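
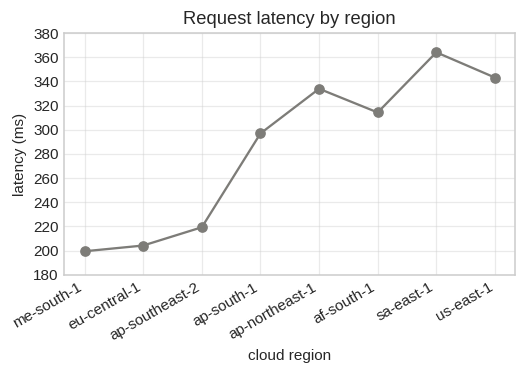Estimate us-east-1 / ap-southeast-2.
≈ 1.55×

us-east-1 ≈ 340, ap-southeast-2 ≈ 220; 340/220 ≈ 1.55.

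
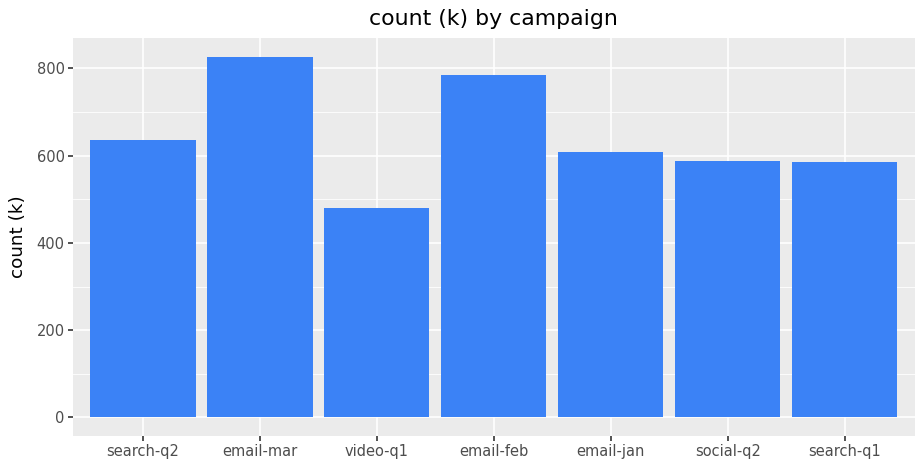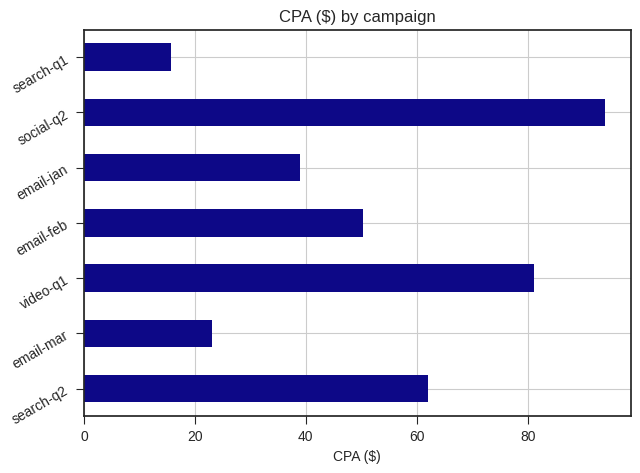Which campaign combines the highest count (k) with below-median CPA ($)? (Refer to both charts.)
Chart 2 median CPA ($) ≈ 50; below-median campaigns: email-mar, email-jan, search-q1. Among those, email-mar has the highest count (k) (≈ 800).

email-mar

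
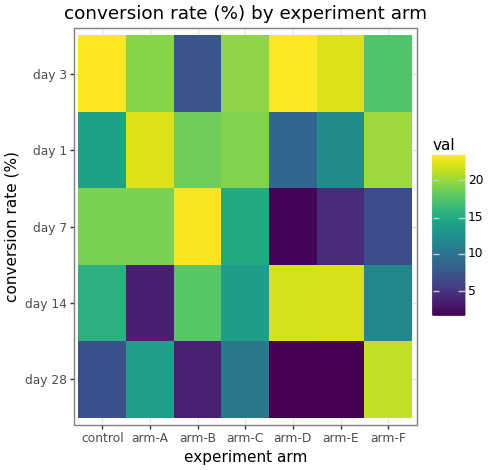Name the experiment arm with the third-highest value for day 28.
Top 4 for day 28: arm-F ≈ 22, arm-A ≈ 14, arm-C ≈ 10, control ≈ 8.

arm-C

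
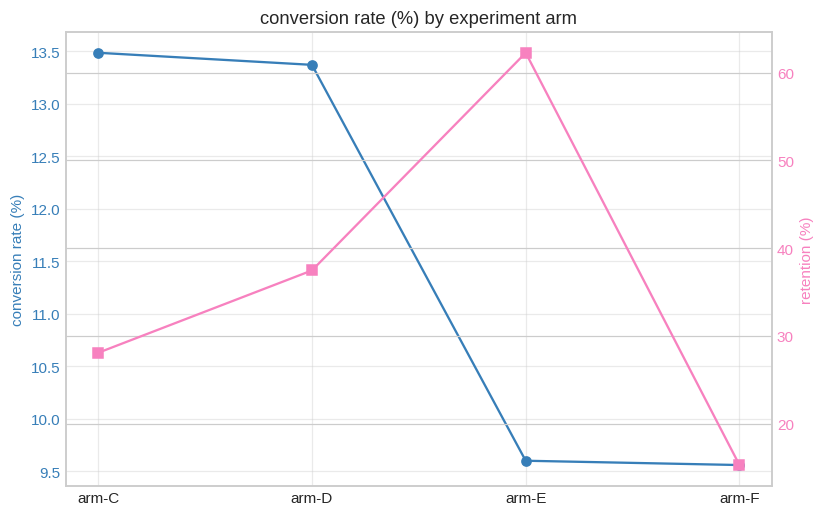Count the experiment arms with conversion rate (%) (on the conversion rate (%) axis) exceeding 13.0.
2

Above 13.0: arm-C, arm-D.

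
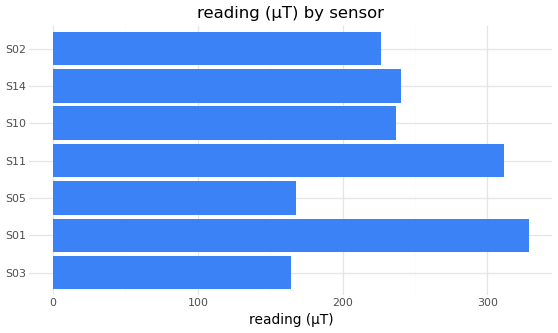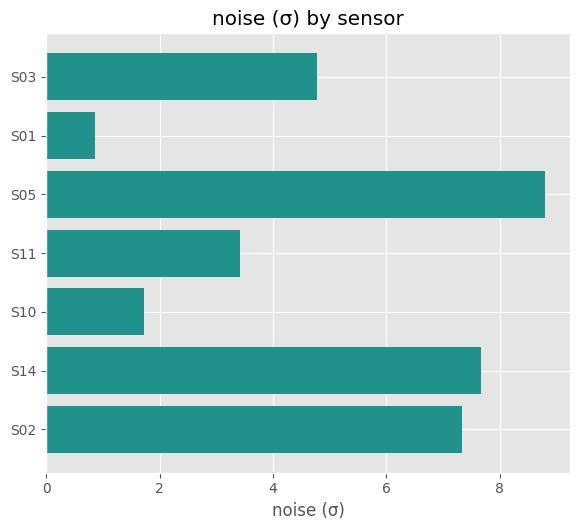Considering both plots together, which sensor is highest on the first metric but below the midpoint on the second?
S01

Chart 2 median noise (σ) ≈ 5; below-median sensors: S01, S11, S10. Among those, S01 has the highest reading (µT) (≈ 350).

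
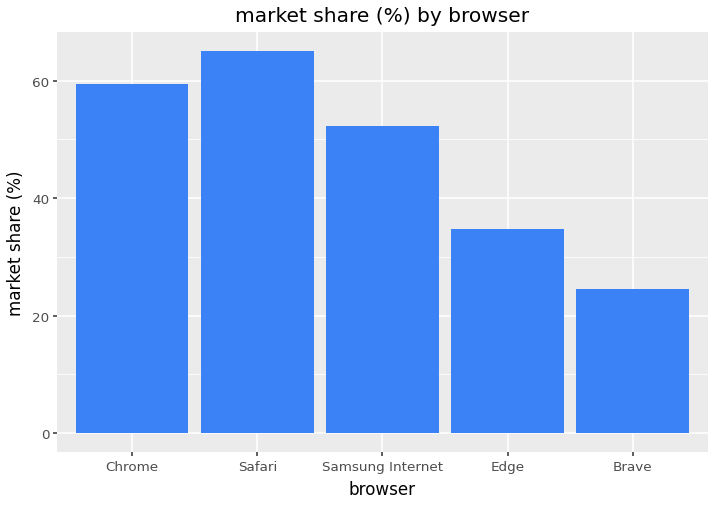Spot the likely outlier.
Brave ≈ 20; the rest sit between ≈ 30 and ≈ 60.

Brave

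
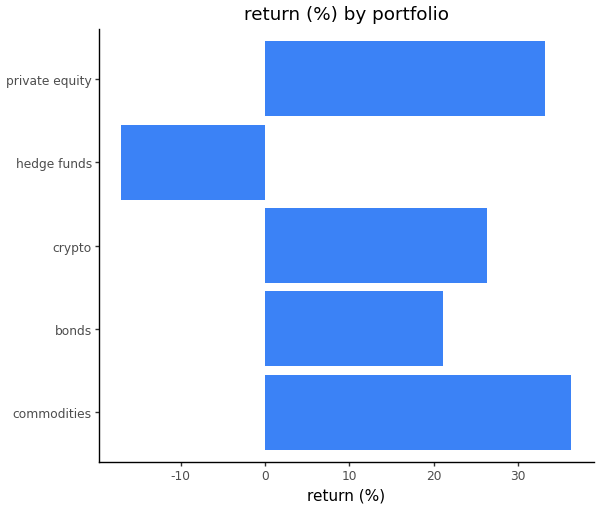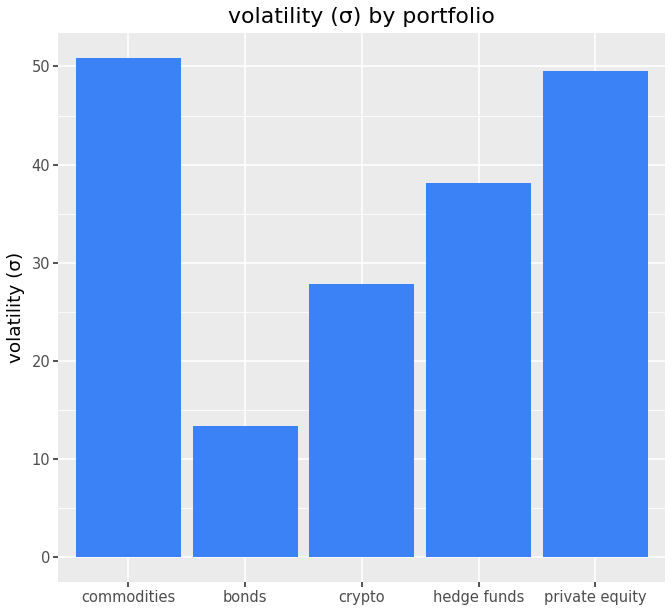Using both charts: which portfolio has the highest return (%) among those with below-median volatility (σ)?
Chart 2 median volatility (σ) ≈ 40; below-median portfolios: bonds, crypto. Among those, crypto has the highest return (%) (≈ 25).

crypto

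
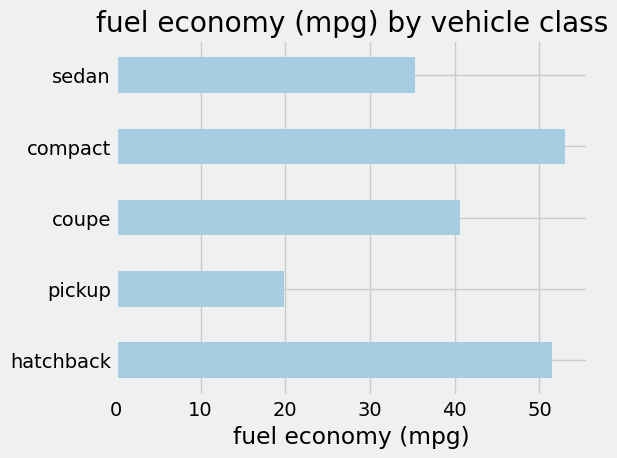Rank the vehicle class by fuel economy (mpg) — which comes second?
hatchback

Top 3: compact ≈ 55, hatchback ≈ 50, coupe ≈ 40.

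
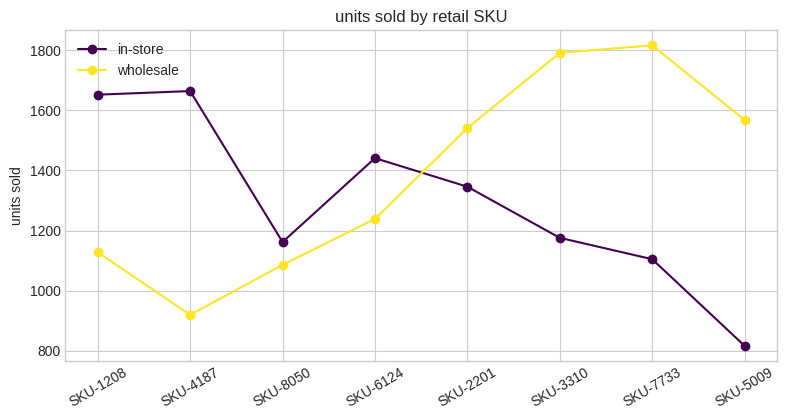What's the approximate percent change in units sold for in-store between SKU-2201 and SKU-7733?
SKU-2201 ≈ 1300, SKU-7733 ≈ 1100; (1100 − 1300) / 1300 ≈ -15.4%.

≈ -15.4%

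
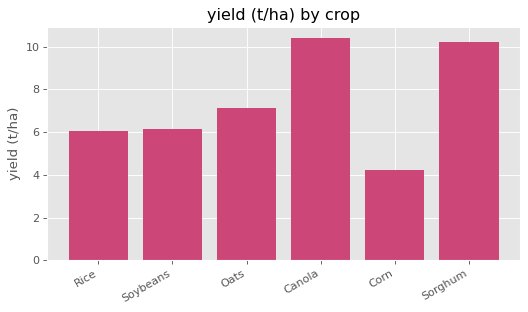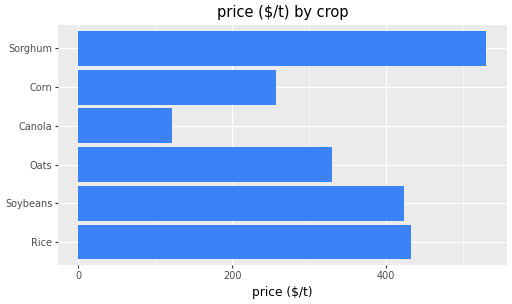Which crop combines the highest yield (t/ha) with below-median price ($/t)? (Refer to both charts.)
Chart 2 median price ($/t) ≈ 400; below-median crops: Oats, Canola, Corn. Among those, Canola has the highest yield (t/ha) (≈ 10).

Canola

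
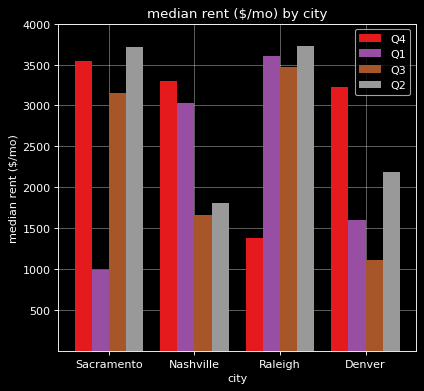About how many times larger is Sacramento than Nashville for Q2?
Sacramento ≈ 3500, Nashville ≈ 2000; 3500/2000 ≈ 1.75.

≈ 1.75×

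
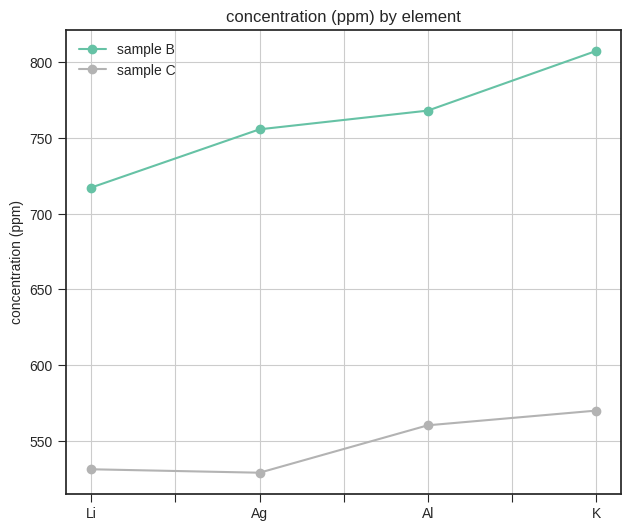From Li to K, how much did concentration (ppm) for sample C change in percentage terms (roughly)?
≈ +9.5%

Li ≈ 525, K ≈ 575; (575 − 525) / 525 ≈ +9.5%.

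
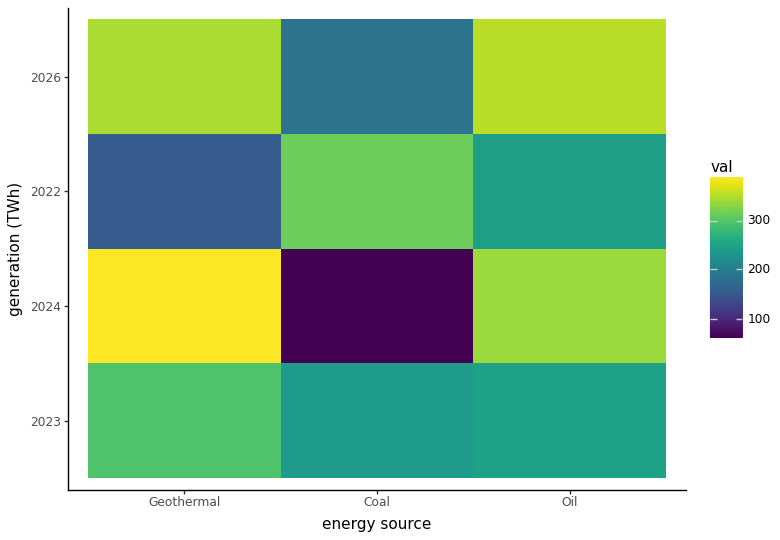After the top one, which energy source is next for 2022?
Oil

Top 3 for 2022: Coal ≈ 300, Oil ≈ 250, Geothermal ≈ 150.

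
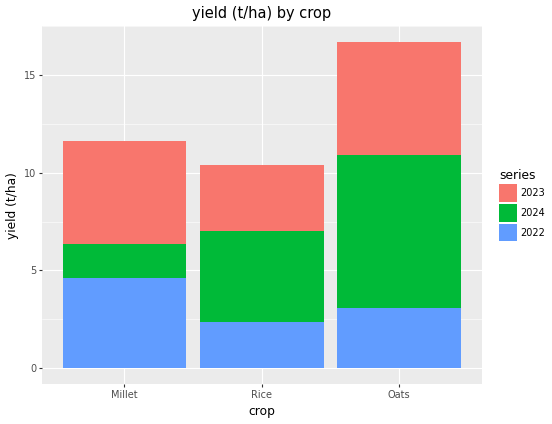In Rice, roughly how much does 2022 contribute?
2022 top ≈ 2, bottom ≈ 0; segment ≈ 2.

≈ 2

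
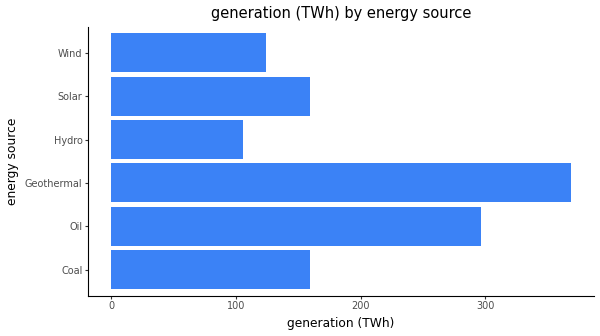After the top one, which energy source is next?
Top 3: Geothermal ≈ 350, Oil ≈ 300, Solar ≈ 150.

Oil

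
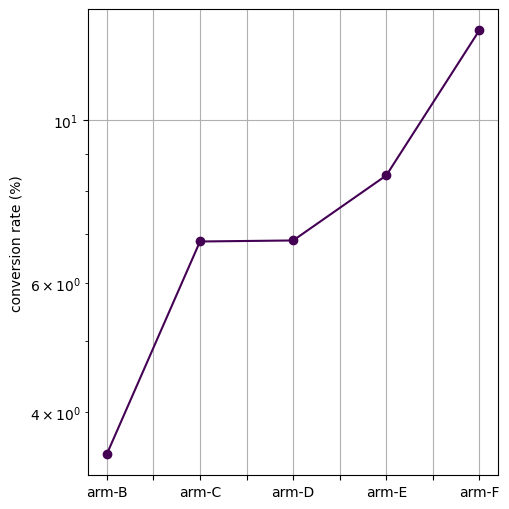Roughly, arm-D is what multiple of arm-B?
arm-D ≈ 7, arm-B ≈ 4; 7/4 ≈ 1.75.

≈ 1.75×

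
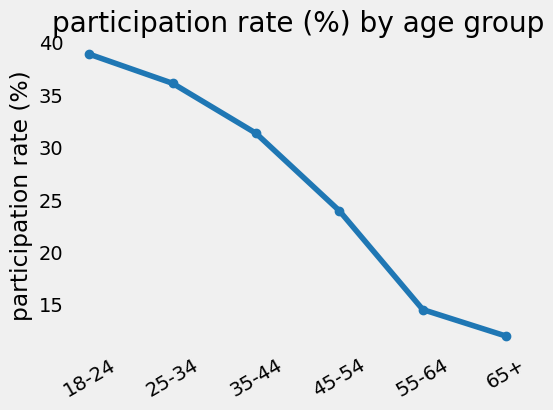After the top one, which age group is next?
Top 3: 18-24 ≈ 40, 25-34 ≈ 35, 35-44 ≈ 30.

25-34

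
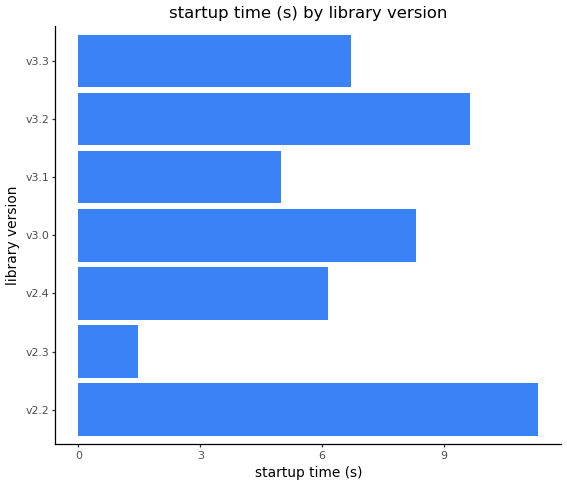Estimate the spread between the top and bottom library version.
≈ 10

Max v2.2 ≈ 11, min v2.3 ≈ 1; range ≈ 10.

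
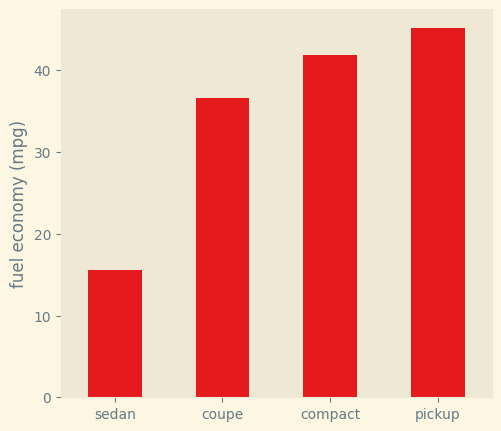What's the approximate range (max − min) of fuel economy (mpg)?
≈ 30

Max pickup ≈ 45, min sedan ≈ 15; range ≈ 30.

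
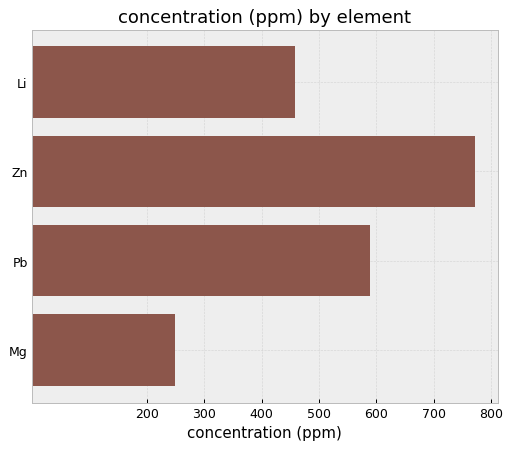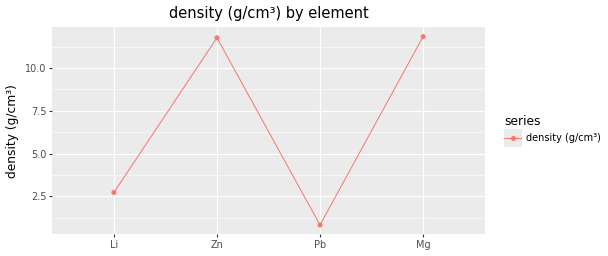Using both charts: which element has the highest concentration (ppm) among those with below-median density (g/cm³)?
Chart 2 median density (g/cm³) ≈ 8; below-median elements: Li, Pb. Among those, Pb has the highest concentration (ppm) (≈ 600).

Pb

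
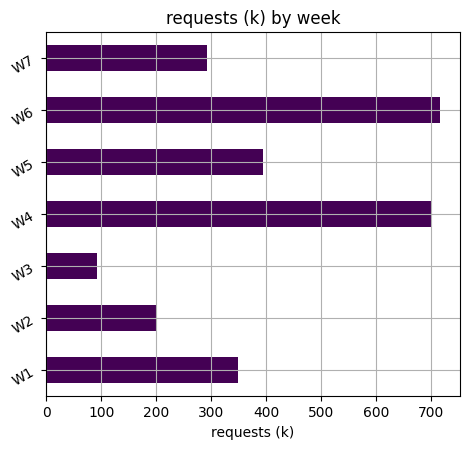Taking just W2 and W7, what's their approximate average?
(200 + 300) / 2 ≈ 250.

≈ 250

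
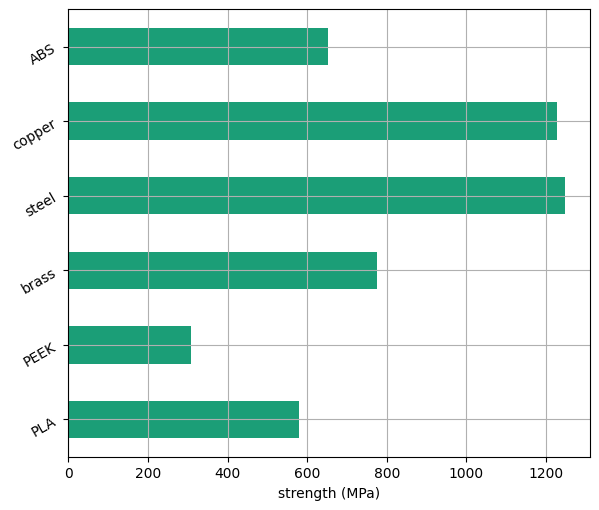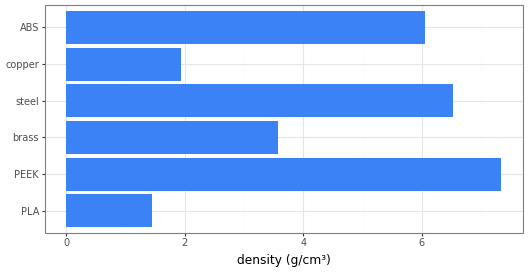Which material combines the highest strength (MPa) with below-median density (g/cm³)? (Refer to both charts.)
copper

Chart 2 median density (g/cm³) ≈ 5; below-median materials: PLA, brass, copper. Among those, copper has the highest strength (MPa) (≈ 1200).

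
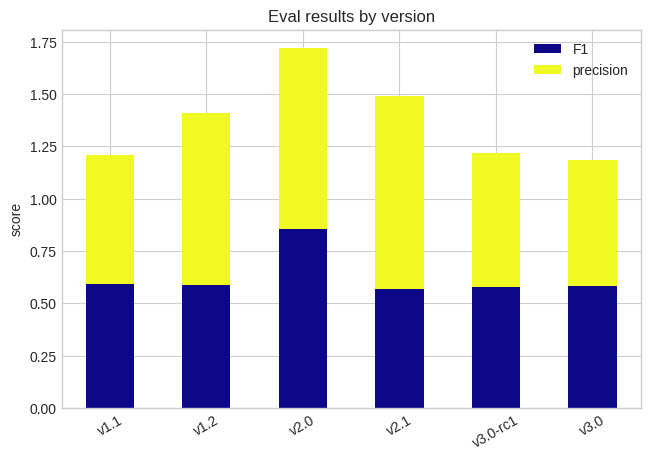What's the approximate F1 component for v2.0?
≈ 0.8

F1 top ≈ 0.8, bottom ≈ 0.0; segment ≈ 0.8.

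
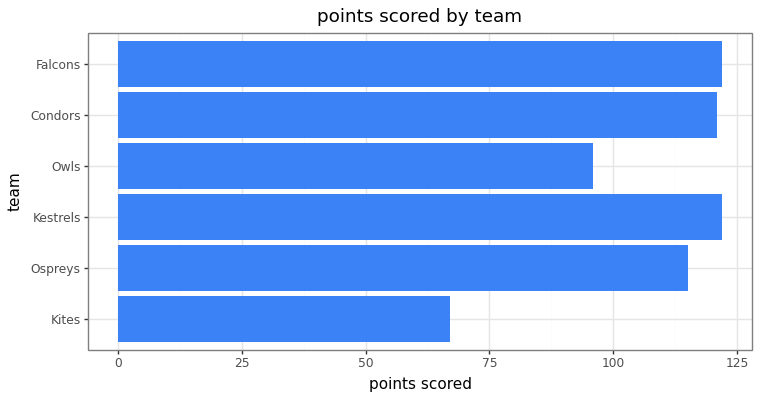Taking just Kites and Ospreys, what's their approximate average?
(60 + 120) / 2 ≈ 90.

≈ 90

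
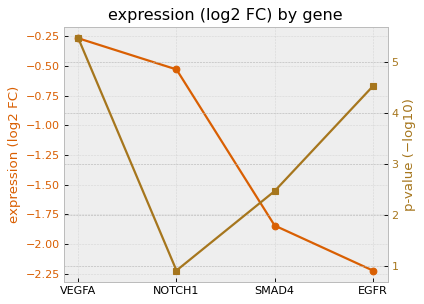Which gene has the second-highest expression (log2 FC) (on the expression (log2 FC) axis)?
NOTCH1

Top 3 (on the expression (log2 FC) axis): VEGFA ≈ -0.2, NOTCH1 ≈ -0.6, SMAD4 ≈ -1.8.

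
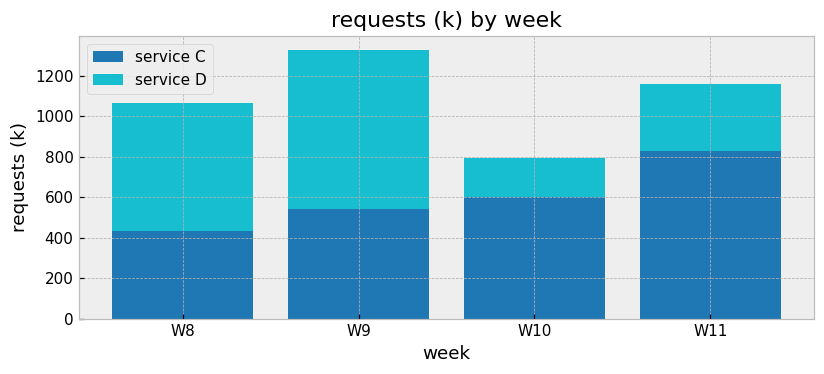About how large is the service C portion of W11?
service C top ≈ 800, bottom ≈ 0; segment ≈ 800.

≈ 800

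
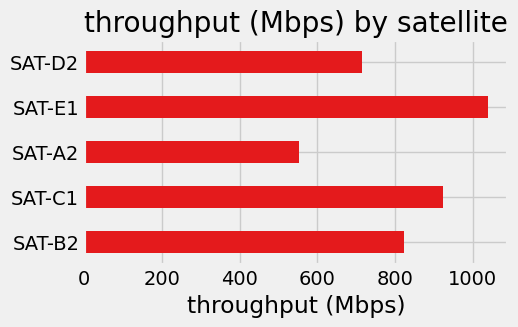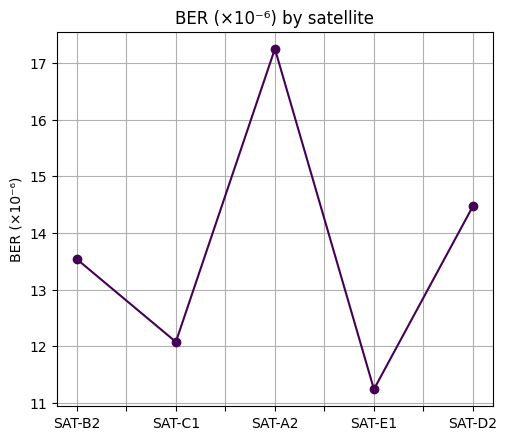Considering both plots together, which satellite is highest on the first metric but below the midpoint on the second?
Chart 2 median BER (×10⁻⁶) ≈ 14; below-median satellites: SAT-C1, SAT-E1. Among those, SAT-E1 has the highest throughput (Mbps) (≈ 1000).

SAT-E1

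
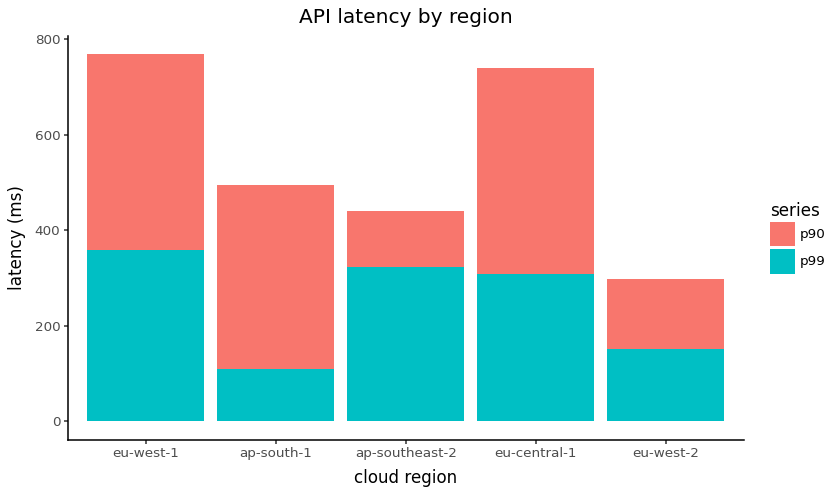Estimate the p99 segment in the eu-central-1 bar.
≈ 300

p99 top ≈ 300, bottom ≈ 0; segment ≈ 300.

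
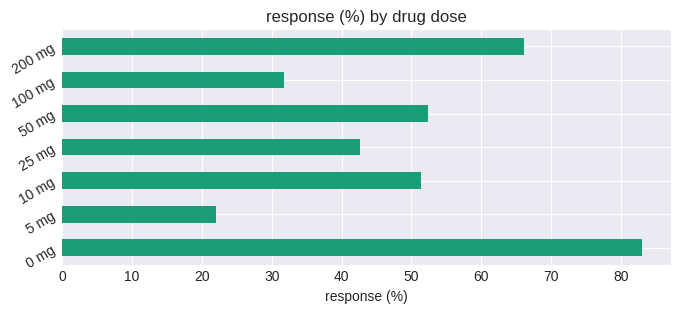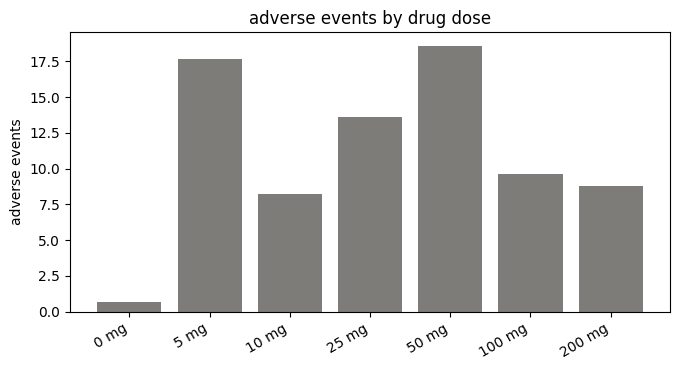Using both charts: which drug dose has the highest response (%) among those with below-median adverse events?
Chart 2 median adverse events ≈ 10; below-median drug doses: 0 mg, 10 mg, 200 mg. Among those, 0 mg has the highest response (%) (≈ 80).

0 mg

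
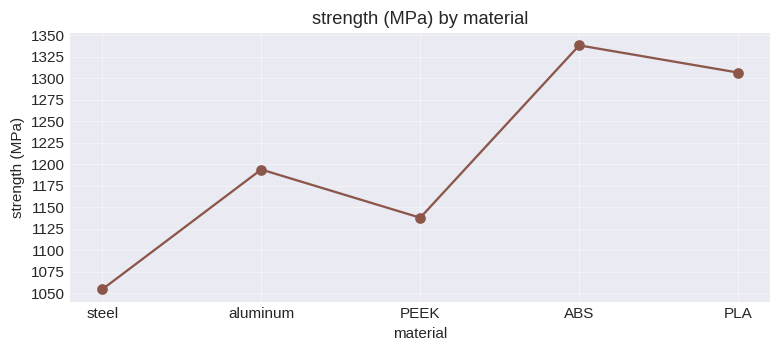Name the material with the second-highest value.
PLA

Top 3: ABS ≈ 1350, PLA ≈ 1300, aluminum ≈ 1200.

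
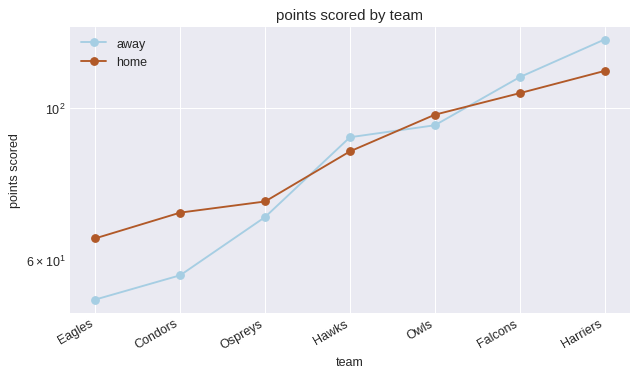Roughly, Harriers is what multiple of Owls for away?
Harriers ≈ 130, Owls ≈ 90; 130/90 ≈ 1.44.

≈ 1.44×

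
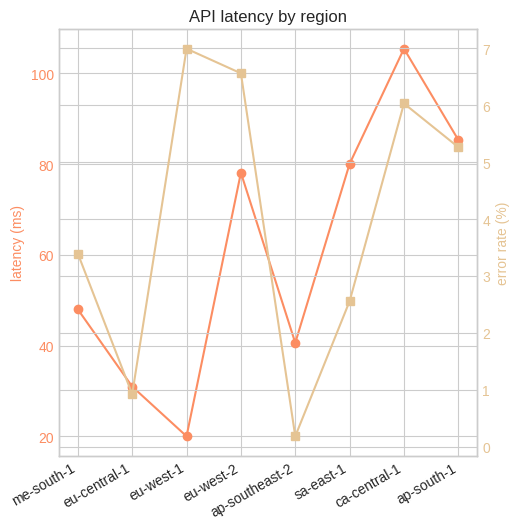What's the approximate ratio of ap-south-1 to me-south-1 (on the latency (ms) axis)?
ap-south-1 ≈ 90, me-south-1 ≈ 50; 90/50 ≈ 1.8.

≈ 1.8×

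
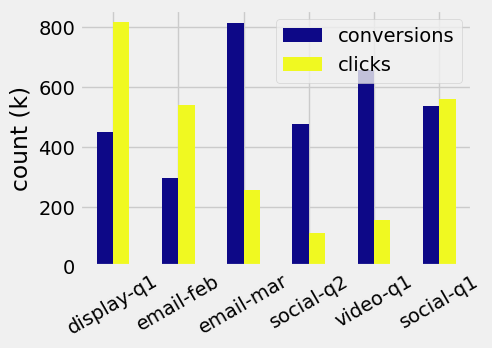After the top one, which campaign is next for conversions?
video-q1

Top 3 for conversions: email-mar ≈ 800, video-q1 ≈ 700, social-q1 ≈ 500.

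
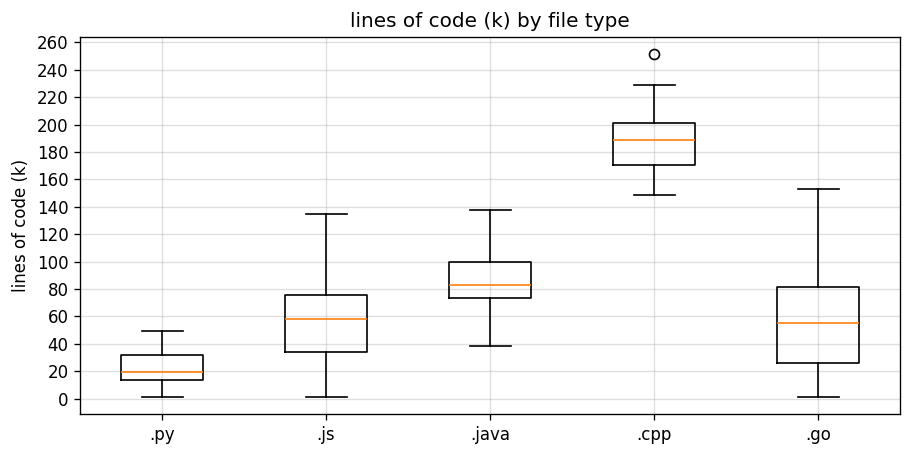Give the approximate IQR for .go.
Q3 ≈ 80, Q1 ≈ 20; IQR ≈ 60.

≈ 60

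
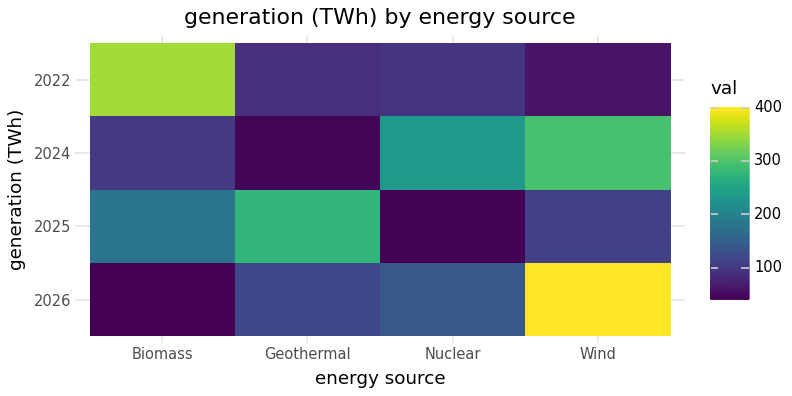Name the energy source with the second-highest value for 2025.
Biomass

Top 3 for 2025: Geothermal ≈ 300, Biomass ≈ 200, Wind ≈ 100.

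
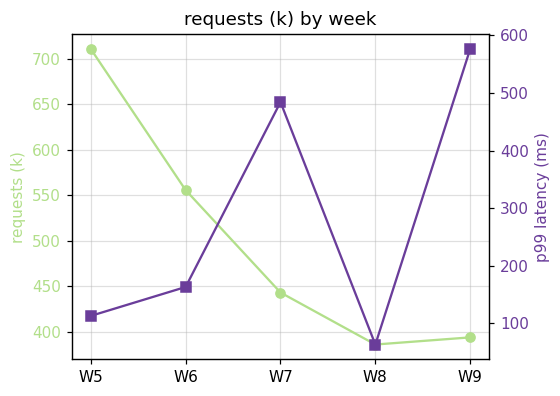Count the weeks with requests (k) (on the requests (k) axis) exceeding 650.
Above 650: W5.

1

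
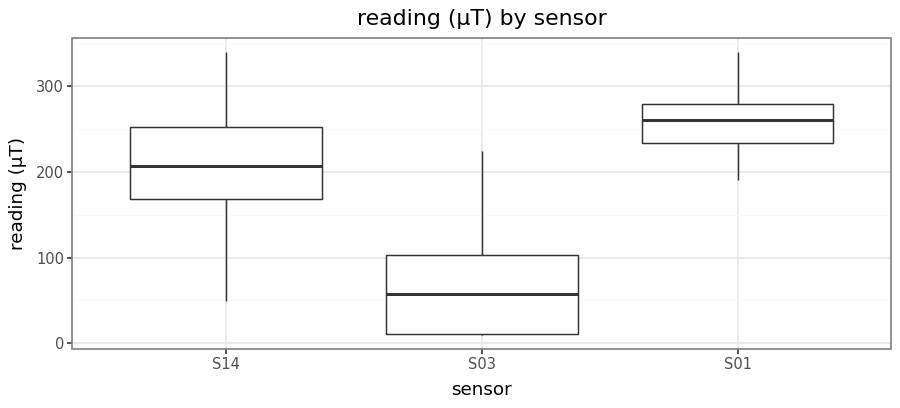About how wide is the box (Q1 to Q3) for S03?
Q3 ≈ 100, Q1 ≈ 20; IQR ≈ 80.

≈ 80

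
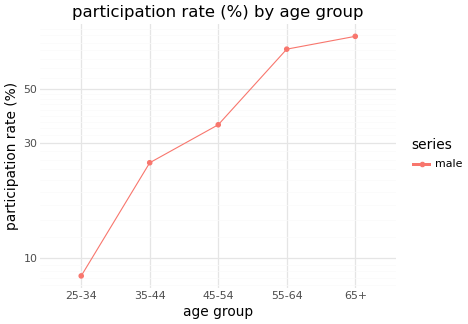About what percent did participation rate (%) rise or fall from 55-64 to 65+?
≈ +14.3%

55-64 ≈ 70, 65+ ≈ 80; (80 − 70) / 70 ≈ +14.3%.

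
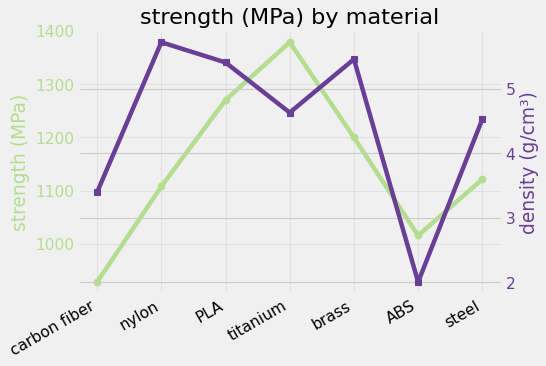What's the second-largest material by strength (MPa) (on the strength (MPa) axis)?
Top 3 (on the strength (MPa) axis): titanium ≈ 1400, PLA ≈ 1250, brass ≈ 1200.

PLA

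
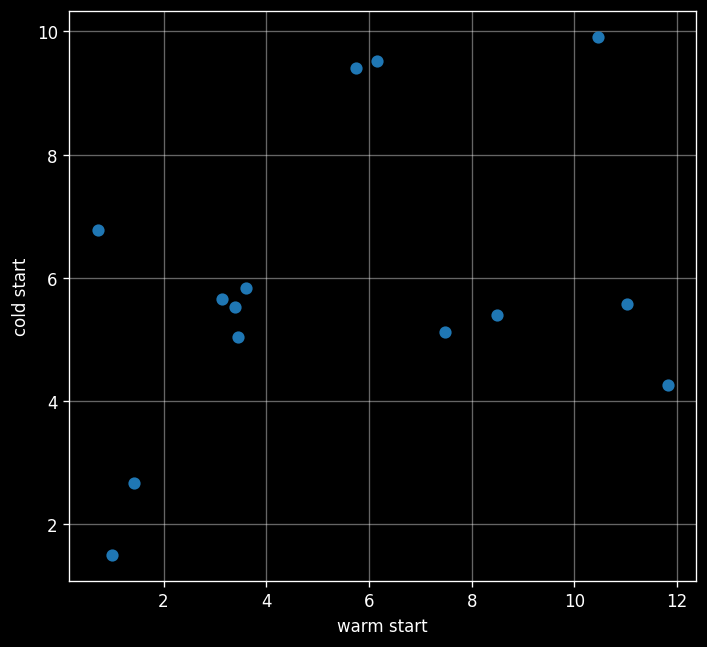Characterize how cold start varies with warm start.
positive, weak

Points are positively correlated; weak (|r| ≈ 0.3).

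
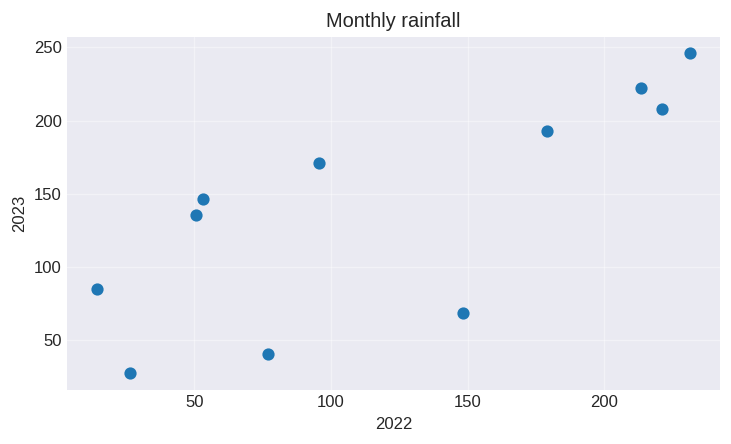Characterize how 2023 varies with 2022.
Points are positively correlated; strong (|r| ≈ 0.8).

positive, strong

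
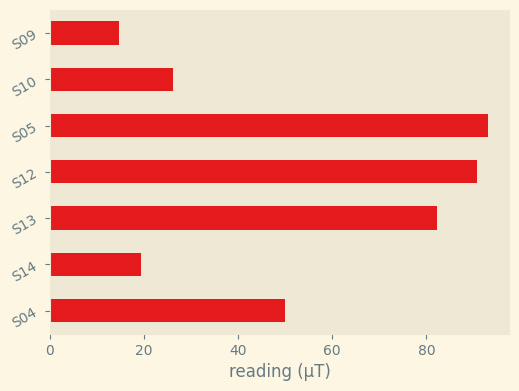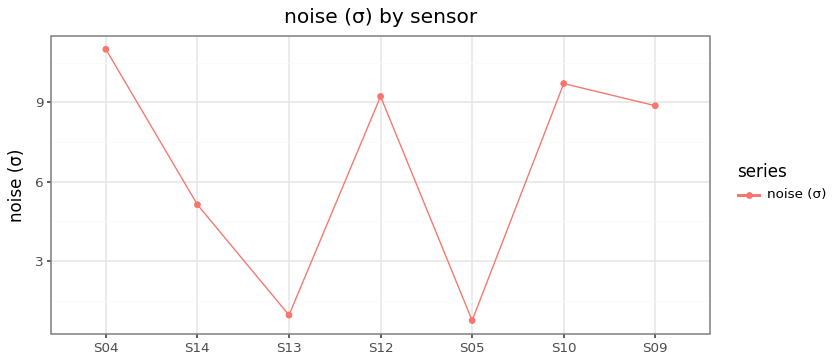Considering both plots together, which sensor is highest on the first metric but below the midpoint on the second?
Chart 2 median noise (σ) ≈ 8; below-median sensors: S14, S13, S05. Among those, S05 has the highest reading (µT) (≈ 90).

S05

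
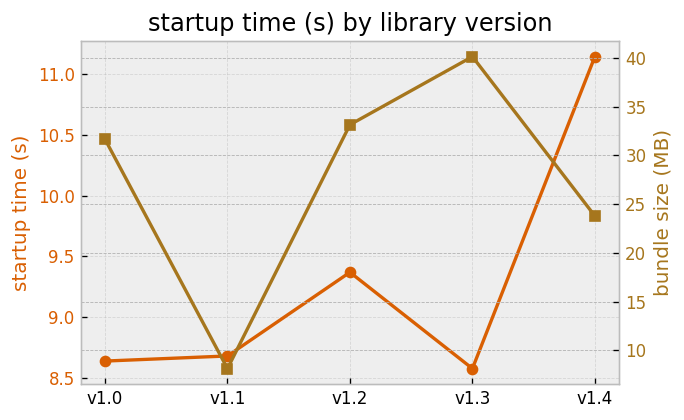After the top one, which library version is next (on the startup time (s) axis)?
Top 3 (on the startup time (s) axis): v1.4 ≈ 11.0, v1.2 ≈ 9.5, v1.1 ≈ 8.5.

v1.2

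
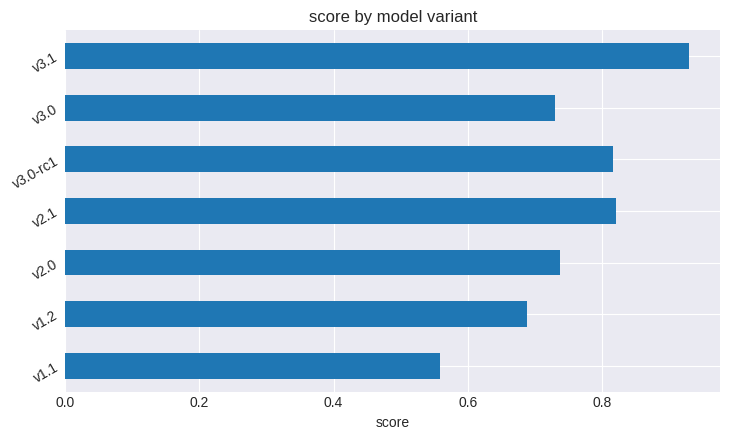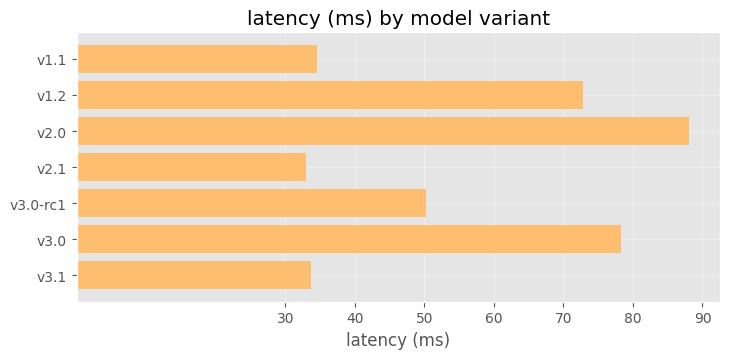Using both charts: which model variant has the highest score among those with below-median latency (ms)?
Chart 2 median latency (ms) ≈ 50; below-median model variants: v1.1, v2.1, v3.1. Among those, v3.1 has the highest score (≈ 0.9).

v3.1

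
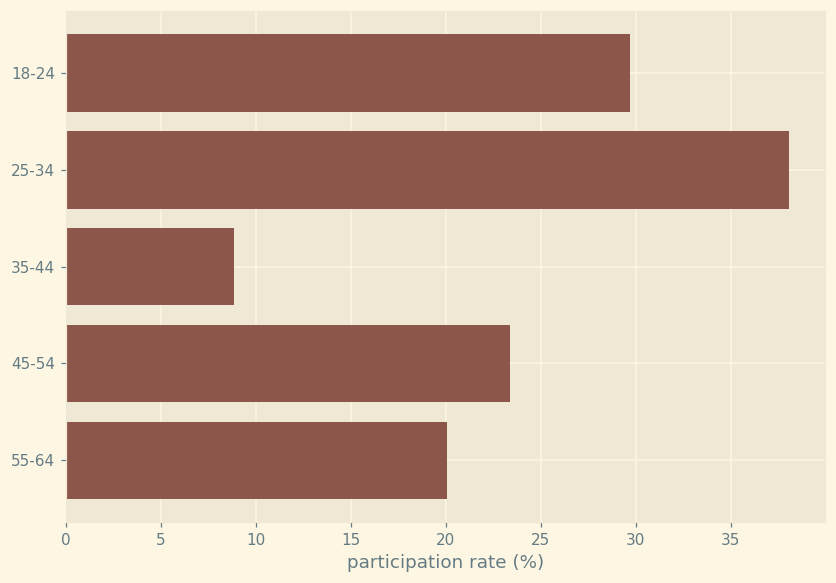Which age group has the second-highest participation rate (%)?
18-24

Top 3: 25-34 ≈ 40, 18-24 ≈ 30, 45-54 ≈ 25.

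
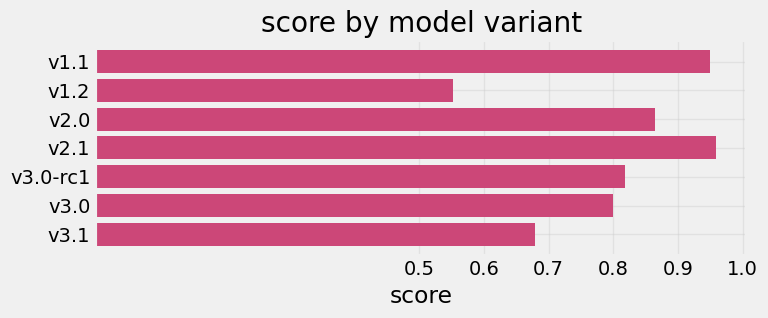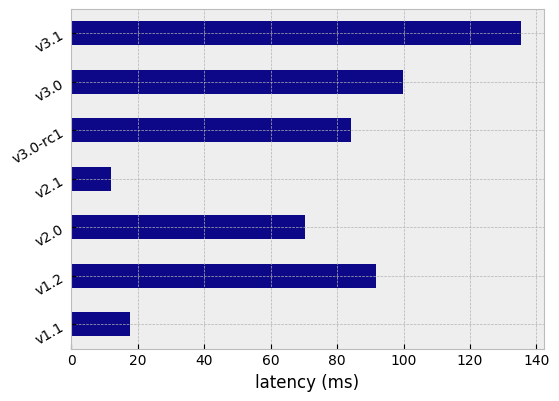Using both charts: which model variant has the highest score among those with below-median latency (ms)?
Chart 2 median latency (ms) ≈ 80; below-median model variants: v1.1, v2.0, v2.1. Among those, v2.1 has the highest score (≈ 1).

v2.1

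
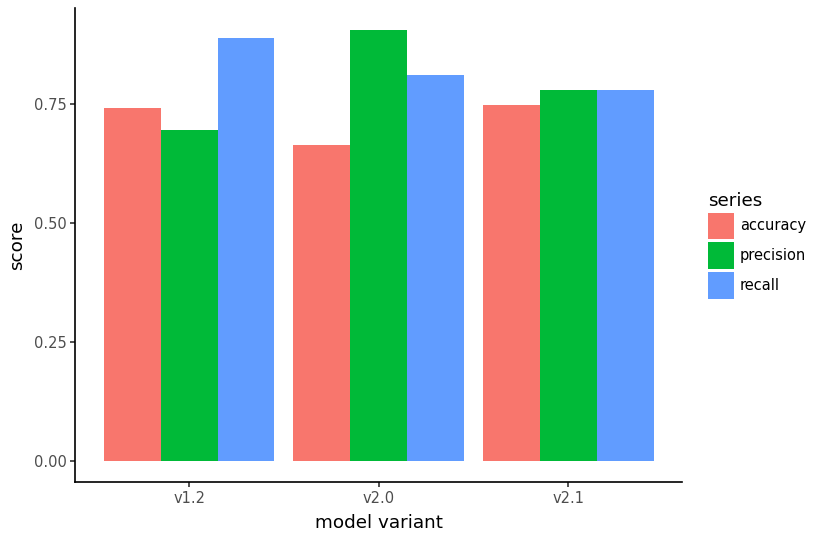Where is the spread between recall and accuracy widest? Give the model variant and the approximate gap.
v1.2, ≈ 0.2

v1.2: recall ≈ 0.9, accuracy ≈ 0.7 → gap ≈ 0.2. Next-largest (v2.0) is only ≈ 0.1.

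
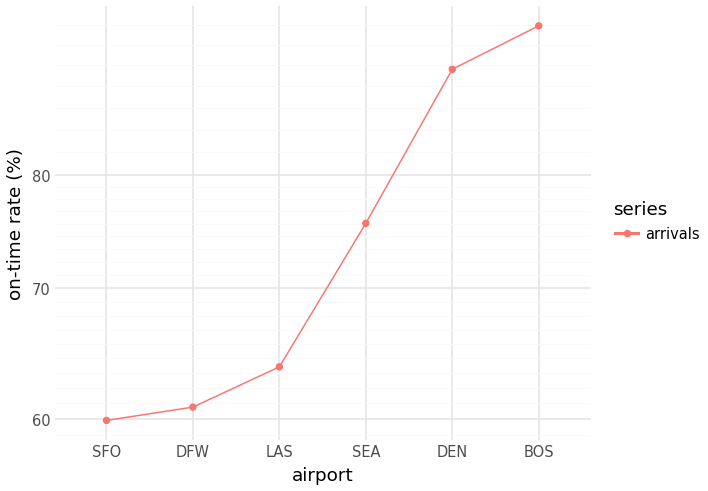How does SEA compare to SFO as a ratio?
SEA ≈ 75, SFO ≈ 60; 75/60 ≈ 1.25.

≈ 1.25×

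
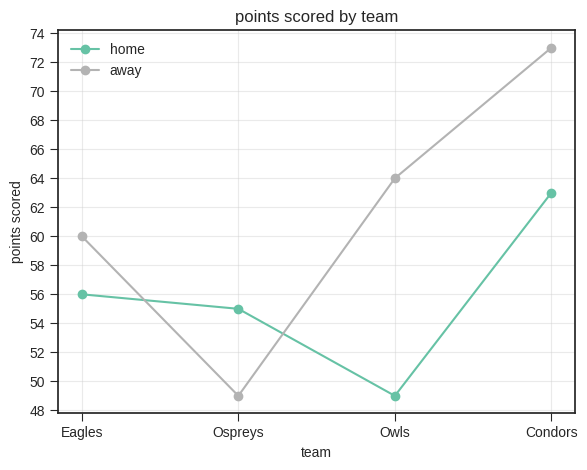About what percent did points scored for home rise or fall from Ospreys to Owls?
≈ -14.3%

Ospreys ≈ 56, Owls ≈ 48; (48 − 56) / 56 ≈ -14.3%.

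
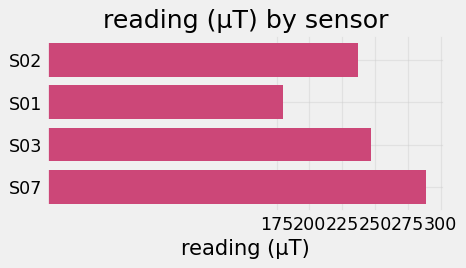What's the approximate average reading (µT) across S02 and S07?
≈ 262

(225 + 300) / 2 ≈ 262.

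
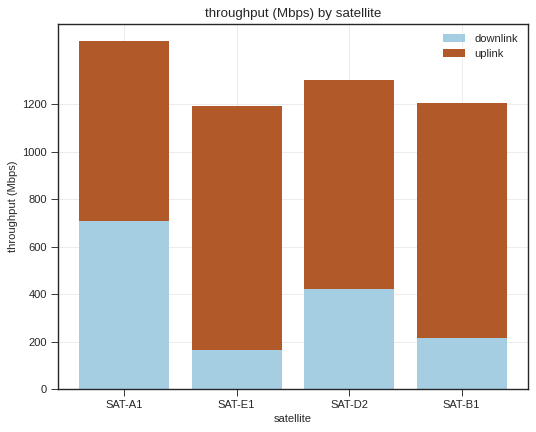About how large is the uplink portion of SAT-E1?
uplink top ≈ 1200, bottom ≈ 200; segment ≈ 1000.

≈ 1000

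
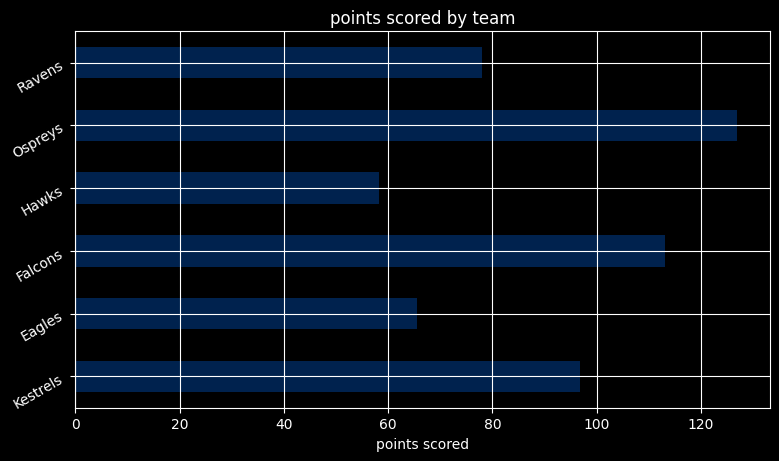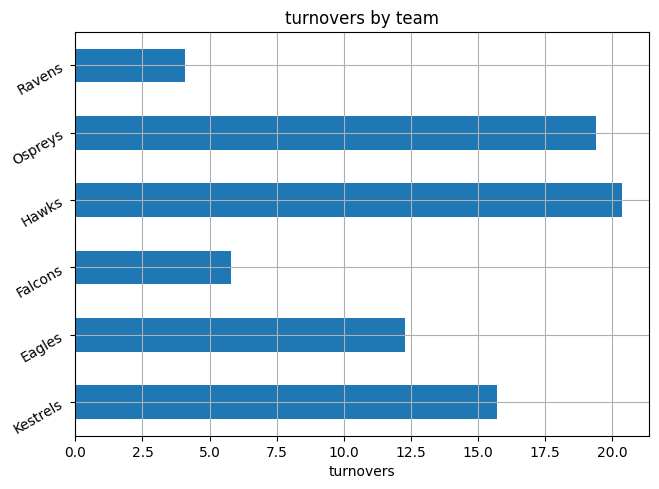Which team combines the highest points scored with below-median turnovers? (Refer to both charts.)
Chart 2 median turnovers ≈ 14; below-median teams: Eagles, Falcons, Ravens. Among those, Falcons has the highest points scored (≈ 120).

Falcons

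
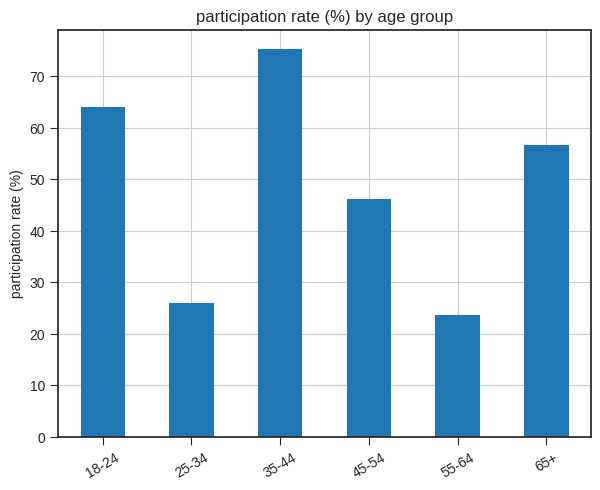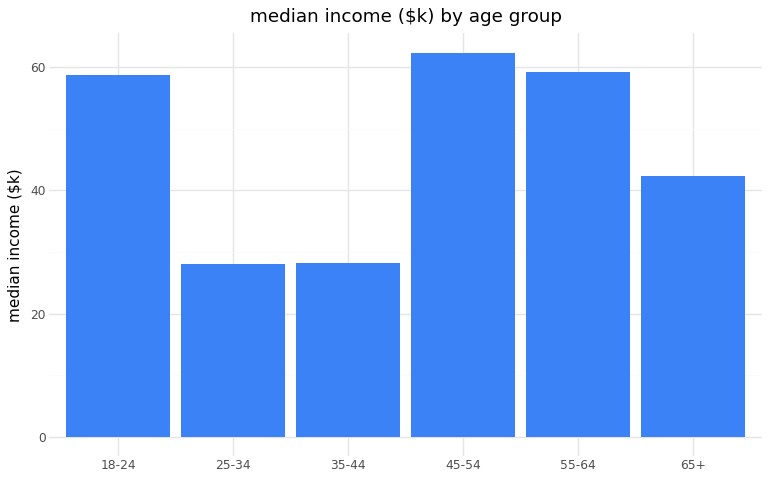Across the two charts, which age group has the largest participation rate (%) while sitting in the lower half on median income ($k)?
35-44

Chart 2 median median income ($k) ≈ 50; below-median age groups: 25-34, 35-44, 65+. Among those, 35-44 has the highest participation rate (%) (≈ 80).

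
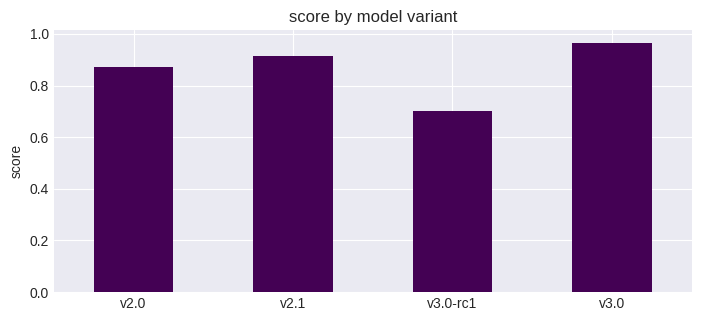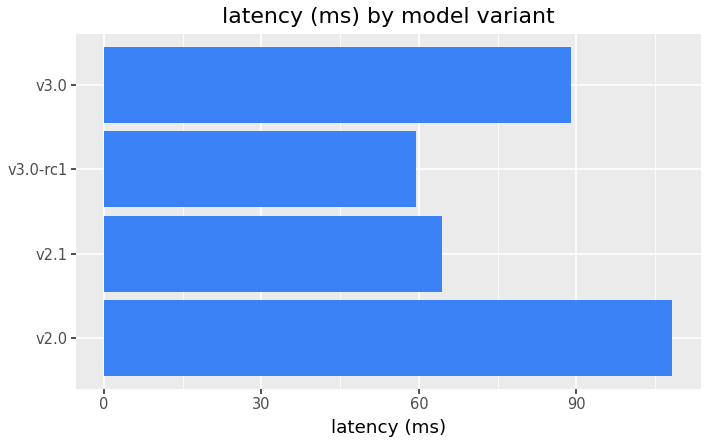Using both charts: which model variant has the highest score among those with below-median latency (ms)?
Chart 2 median latency (ms) ≈ 80; below-median model variants: v2.1, v3.0-rc1. Among those, v2.1 has the highest score (≈ 0.9).

v2.1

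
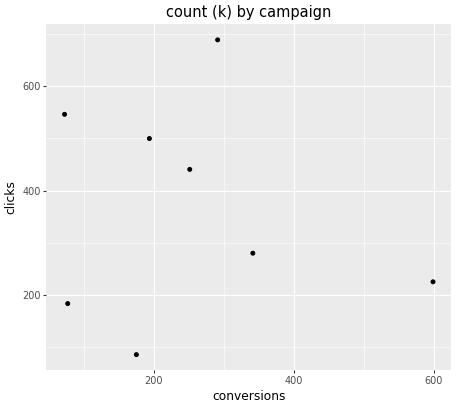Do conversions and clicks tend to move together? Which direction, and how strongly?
no clear correlation

Points are roughly uncorrelated; weak (|r| ≈ 0.1).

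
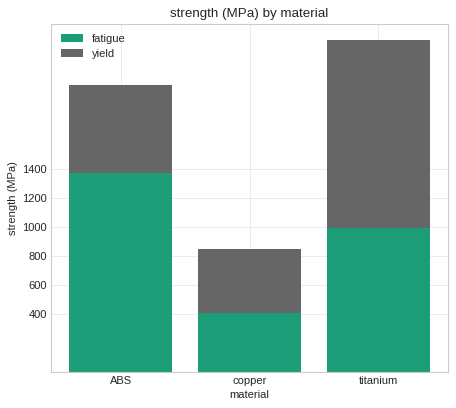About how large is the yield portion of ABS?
≈ 600

yield top ≈ 2000, bottom ≈ 1400; segment ≈ 600.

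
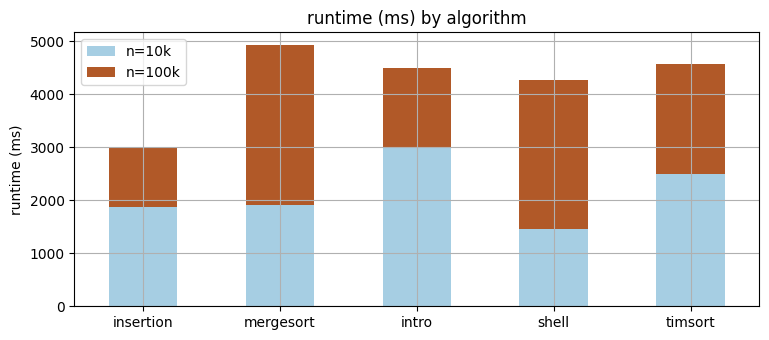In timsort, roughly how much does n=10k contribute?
n=10k top ≈ 2500, bottom ≈ 0; segment ≈ 2500.

≈ 2500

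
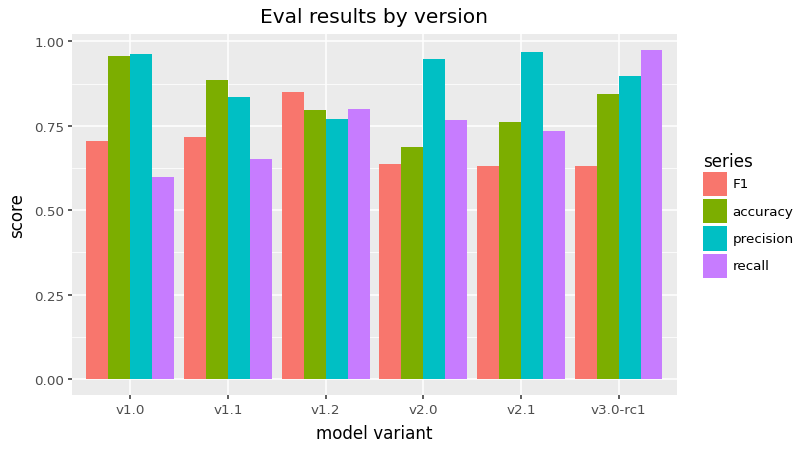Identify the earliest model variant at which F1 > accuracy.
v1.1: F1 ≈ 0.7 vs accuracy ≈ 0.9 (not yet); v1.2: F1 ≈ 0.9 vs accuracy ≈ 0.8 (first crossover).

v1.2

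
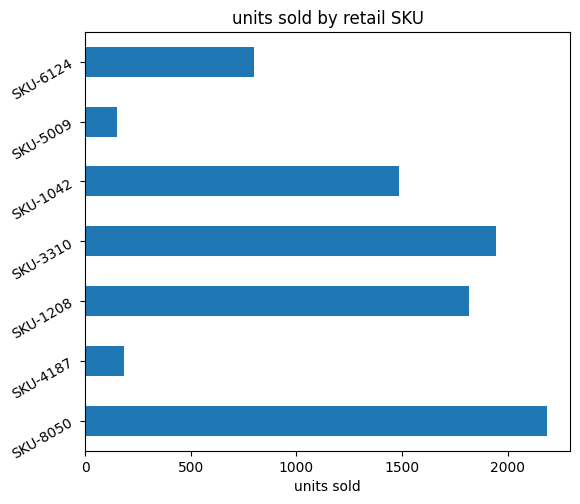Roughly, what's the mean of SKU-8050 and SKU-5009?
≈ 1200

(2200 + 200) / 2 ≈ 1200.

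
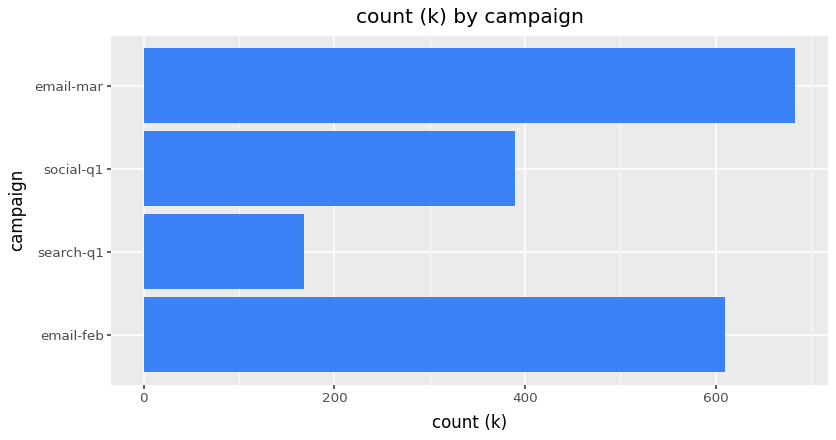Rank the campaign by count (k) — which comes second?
email-feb

Top 3: email-mar ≈ 700, email-feb ≈ 600, social-q1 ≈ 400.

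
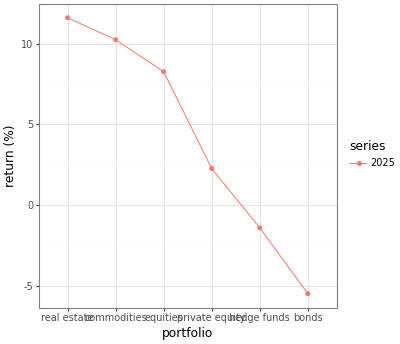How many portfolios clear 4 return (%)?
3

Above 4: real estate, commodities, equities.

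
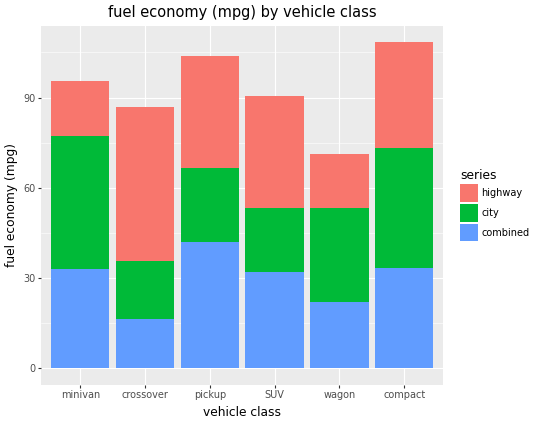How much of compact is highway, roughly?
highway top ≈ 110, bottom ≈ 70; segment ≈ 40.

≈ 40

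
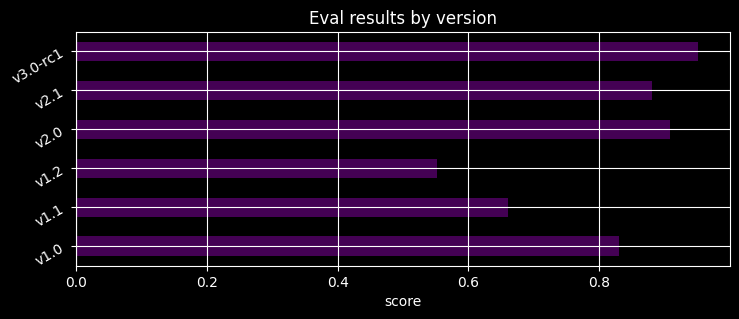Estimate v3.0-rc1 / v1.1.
v3.0-rc1 ≈ 1.0, v1.1 ≈ 0.7; 1.0/0.7 ≈ 1.43.

≈ 1.43×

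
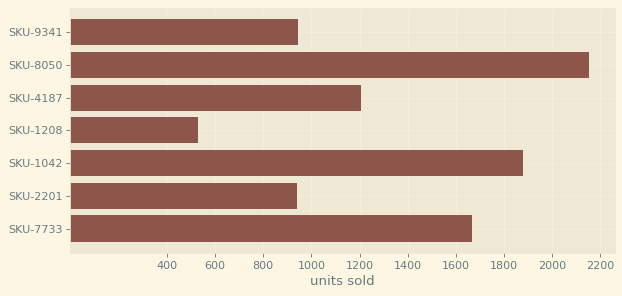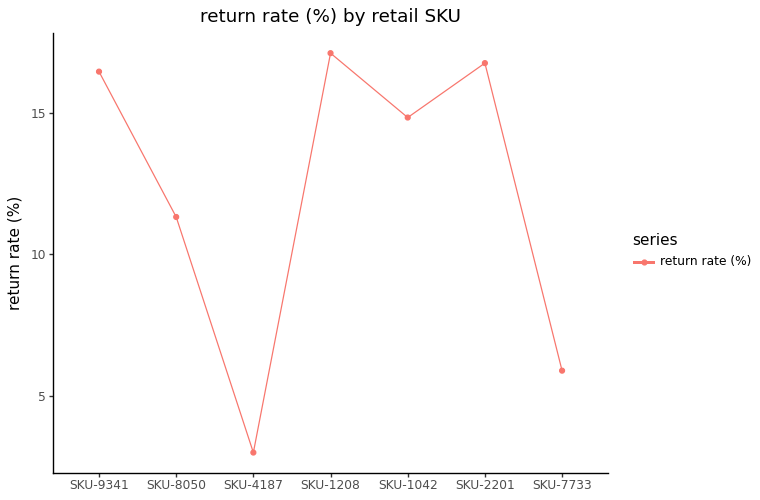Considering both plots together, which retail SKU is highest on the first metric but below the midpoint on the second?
Chart 2 median return rate (%) ≈ 14; below-median retail SKUs: SKU-8050, SKU-4187, SKU-7733. Among those, SKU-8050 has the highest units sold (≈ 2200).

SKU-8050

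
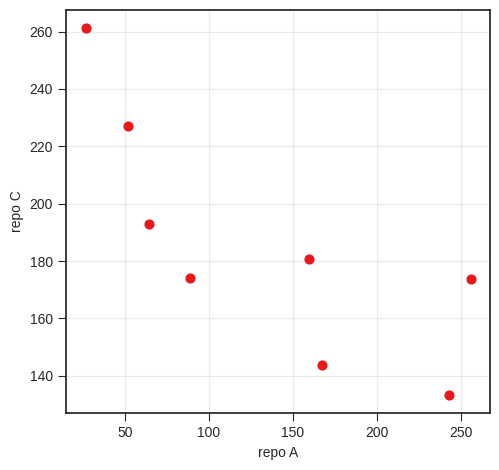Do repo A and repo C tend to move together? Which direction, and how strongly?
negative, strong

Points are negatively correlated; strong (|r| ≈ 0.8).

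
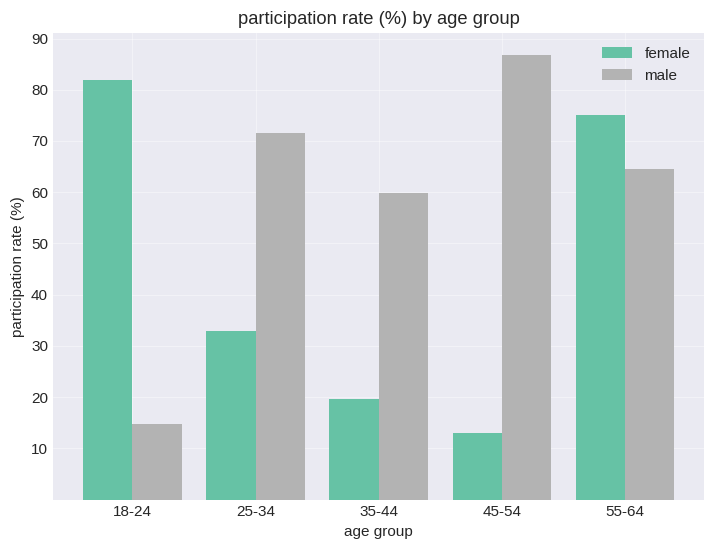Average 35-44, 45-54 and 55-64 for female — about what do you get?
(20 + 10 + 80) / 3 ≈ 37.

≈ 37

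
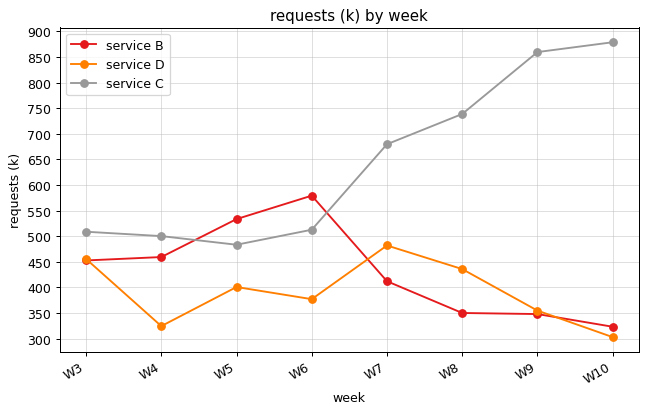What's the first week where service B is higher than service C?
W5

W4: service B ≈ 450 vs service C ≈ 500 (not yet); W5: service B ≈ 550 vs service C ≈ 500 (first crossover).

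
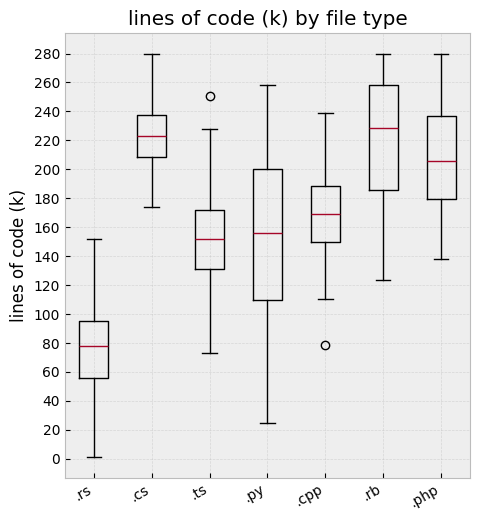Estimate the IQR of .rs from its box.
≈ 40

Q3 ≈ 100, Q1 ≈ 60; IQR ≈ 40.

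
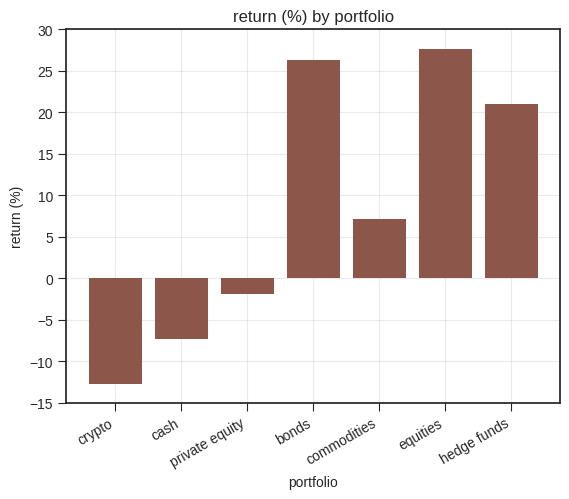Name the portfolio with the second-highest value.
bonds

Top 3: equities ≈ 30, bonds ≈ 25, hedge funds ≈ 20.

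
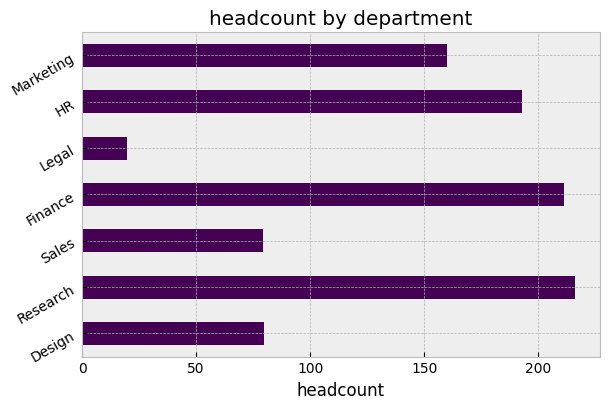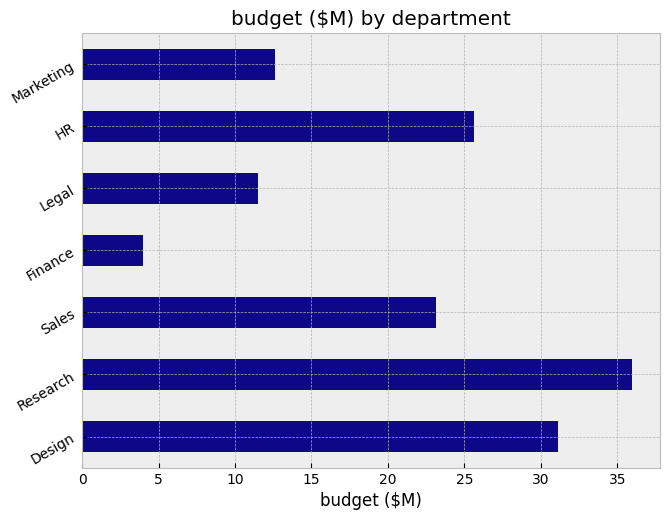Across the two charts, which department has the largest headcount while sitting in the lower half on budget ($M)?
Chart 2 median budget ($M) ≈ 25; below-median departments: Finance, Legal, Marketing. Among those, Finance has the highest headcount (≈ 220).

Finance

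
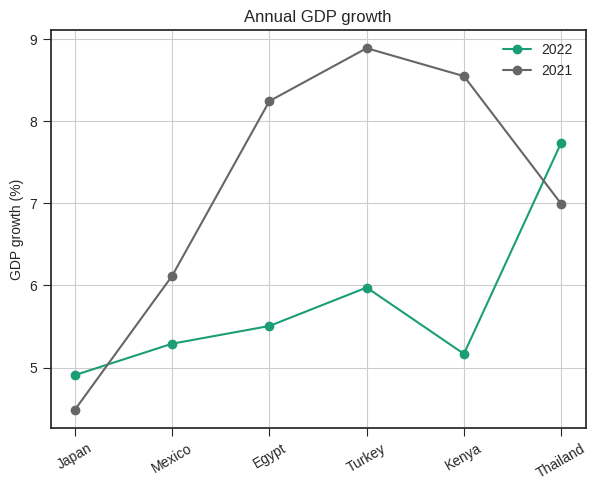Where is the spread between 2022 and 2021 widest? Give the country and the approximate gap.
Kenya, ≈ 3.5 %

Kenya: 2022 ≈ 5.0, 2021 ≈ 8.5 → gap ≈ 3.5. Next-largest (Turkey) is only ≈ 3.0.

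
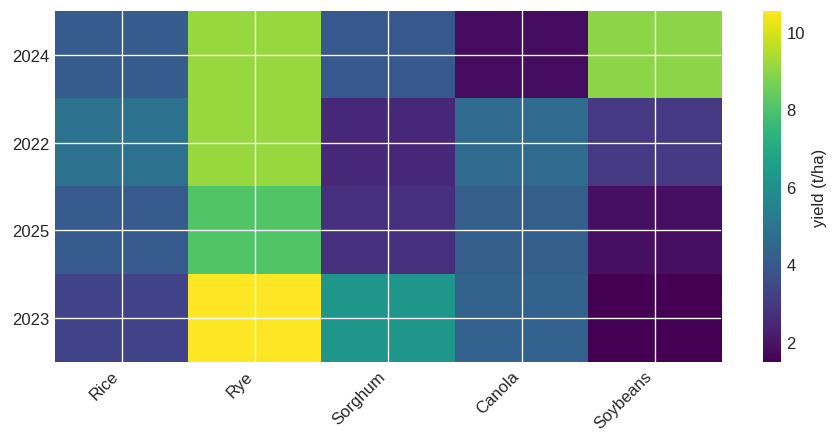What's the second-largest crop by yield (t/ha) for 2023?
Sorghum

Top 3 for 2023: Rye ≈ 11, Sorghum ≈ 6, Canola ≈ 4.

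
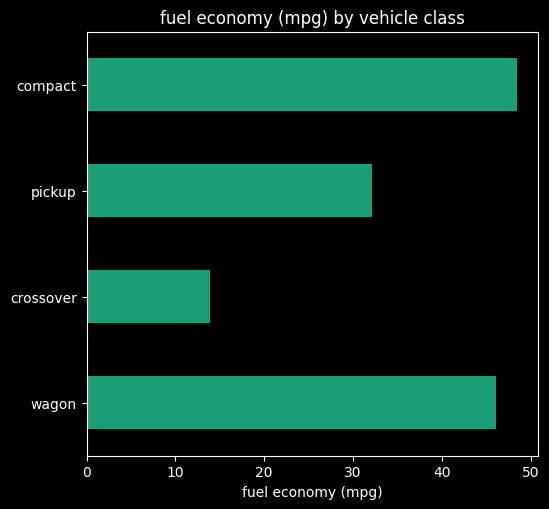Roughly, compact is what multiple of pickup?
compact ≈ 50, pickup ≈ 30; 50/30 ≈ 1.67.

≈ 1.67×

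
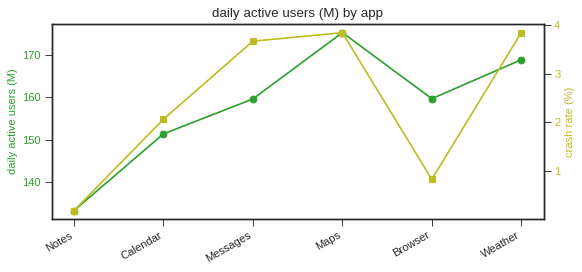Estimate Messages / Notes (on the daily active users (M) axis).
≈ 1.19×

Messages ≈ 160, Notes ≈ 135; 160/135 ≈ 1.19.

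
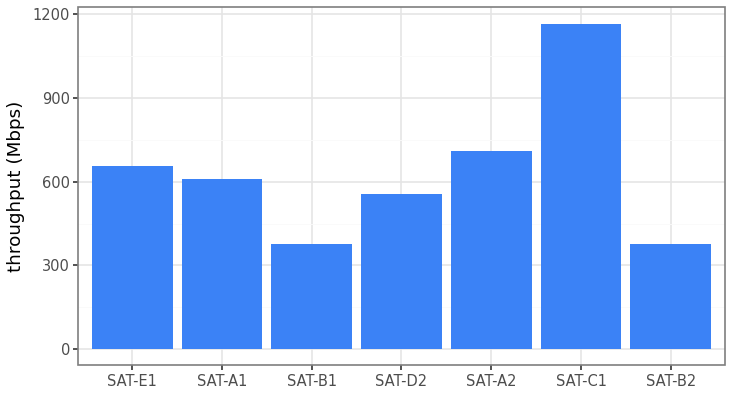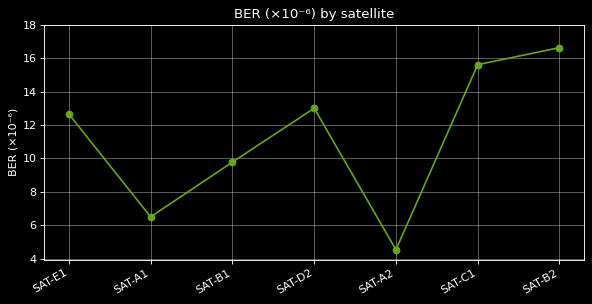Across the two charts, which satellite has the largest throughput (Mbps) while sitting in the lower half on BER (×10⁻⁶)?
SAT-A2

Chart 2 median BER (×10⁻⁶) ≈ 12; below-median satellites: SAT-A1, SAT-B1, SAT-A2. Among those, SAT-A2 has the highest throughput (Mbps) (≈ 800).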